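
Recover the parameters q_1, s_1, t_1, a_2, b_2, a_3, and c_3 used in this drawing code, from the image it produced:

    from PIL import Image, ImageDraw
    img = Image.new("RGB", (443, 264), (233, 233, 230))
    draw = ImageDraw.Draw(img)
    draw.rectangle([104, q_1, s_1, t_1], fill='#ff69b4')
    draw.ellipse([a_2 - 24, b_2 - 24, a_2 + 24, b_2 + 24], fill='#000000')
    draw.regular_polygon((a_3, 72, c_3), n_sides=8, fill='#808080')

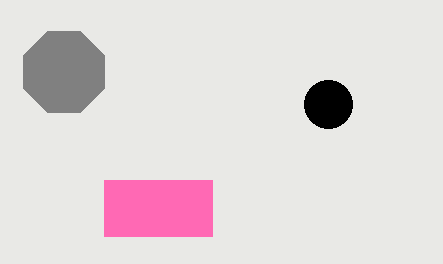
q_1 = 180; s_1 = 212; t_1 = 236; a_2 = 328; b_2 = 104; a_3 = 64; c_3 = 44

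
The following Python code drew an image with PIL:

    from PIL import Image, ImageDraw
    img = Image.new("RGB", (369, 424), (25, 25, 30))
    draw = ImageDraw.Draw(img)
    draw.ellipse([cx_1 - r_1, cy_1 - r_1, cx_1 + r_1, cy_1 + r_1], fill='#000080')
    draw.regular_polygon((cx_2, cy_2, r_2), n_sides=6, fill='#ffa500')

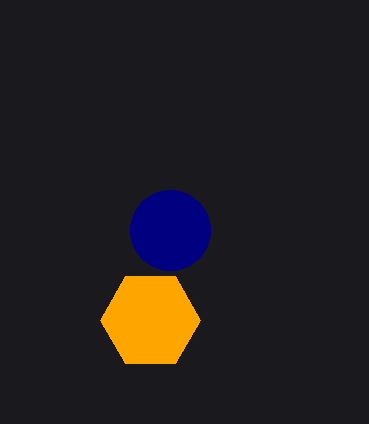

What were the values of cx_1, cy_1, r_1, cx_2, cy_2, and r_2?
cx_1 = 170
cy_1 = 230
r_1 = 40
cx_2 = 150
cy_2 = 320
r_2 = 50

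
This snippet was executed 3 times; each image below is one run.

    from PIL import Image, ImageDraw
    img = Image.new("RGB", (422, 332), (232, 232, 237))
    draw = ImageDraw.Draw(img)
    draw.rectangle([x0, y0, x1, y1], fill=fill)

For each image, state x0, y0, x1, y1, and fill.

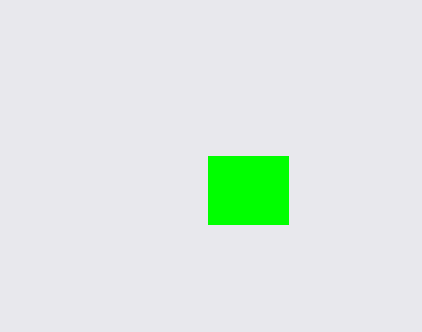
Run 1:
x0 = 208; y0 = 156; x1 = 288; y1 = 224; fill = 'lime'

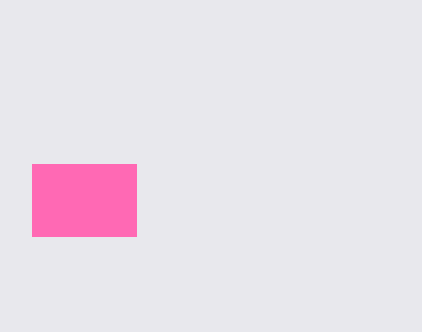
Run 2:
x0 = 32
y0 = 164
x1 = 136
y1 = 236
fill = 'hotpink'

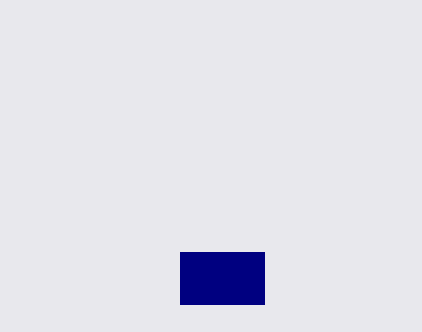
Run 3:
x0 = 180; y0 = 252; x1 = 264; y1 = 304; fill = 'navy'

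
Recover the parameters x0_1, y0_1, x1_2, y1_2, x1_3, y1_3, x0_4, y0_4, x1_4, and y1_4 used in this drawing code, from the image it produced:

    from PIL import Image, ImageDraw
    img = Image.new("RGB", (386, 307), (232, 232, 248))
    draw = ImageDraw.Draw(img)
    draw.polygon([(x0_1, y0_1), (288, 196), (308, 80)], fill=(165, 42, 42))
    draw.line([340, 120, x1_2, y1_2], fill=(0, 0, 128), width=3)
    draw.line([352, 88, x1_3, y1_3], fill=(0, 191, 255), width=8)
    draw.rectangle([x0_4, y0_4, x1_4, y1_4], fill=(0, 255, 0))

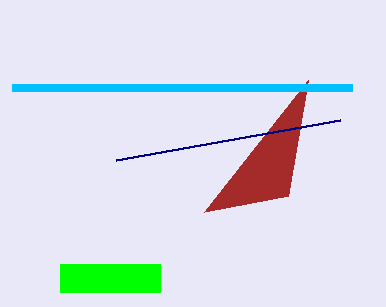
x0_1 = 204, y0_1 = 212, x1_2 = 116, y1_2 = 160, x1_3 = 12, y1_3 = 88, x0_4 = 60, y0_4 = 264, x1_4 = 160, y1_4 = 292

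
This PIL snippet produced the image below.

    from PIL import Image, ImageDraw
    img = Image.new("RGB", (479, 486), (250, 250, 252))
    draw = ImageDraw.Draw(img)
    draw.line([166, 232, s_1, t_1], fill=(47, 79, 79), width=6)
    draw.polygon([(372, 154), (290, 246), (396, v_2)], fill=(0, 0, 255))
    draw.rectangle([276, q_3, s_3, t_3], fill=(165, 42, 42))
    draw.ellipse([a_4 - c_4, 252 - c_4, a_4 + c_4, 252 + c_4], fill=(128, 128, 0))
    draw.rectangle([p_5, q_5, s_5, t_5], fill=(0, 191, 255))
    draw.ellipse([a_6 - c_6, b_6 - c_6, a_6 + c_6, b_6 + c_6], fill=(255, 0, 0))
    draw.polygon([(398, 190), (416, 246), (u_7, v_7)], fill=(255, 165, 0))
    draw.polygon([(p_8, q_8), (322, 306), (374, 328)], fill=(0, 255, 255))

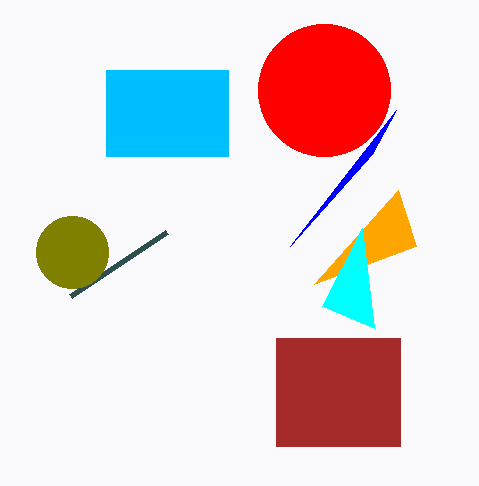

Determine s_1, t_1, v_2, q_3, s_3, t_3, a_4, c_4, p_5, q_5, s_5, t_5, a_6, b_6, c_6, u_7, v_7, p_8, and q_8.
s_1 = 70
t_1 = 296
v_2 = 110
q_3 = 338
s_3 = 400
t_3 = 446
a_4 = 72
c_4 = 36
p_5 = 106
q_5 = 70
s_5 = 228
t_5 = 156
a_6 = 324
b_6 = 90
c_6 = 66
u_7 = 314
v_7 = 284
p_8 = 362
q_8 = 228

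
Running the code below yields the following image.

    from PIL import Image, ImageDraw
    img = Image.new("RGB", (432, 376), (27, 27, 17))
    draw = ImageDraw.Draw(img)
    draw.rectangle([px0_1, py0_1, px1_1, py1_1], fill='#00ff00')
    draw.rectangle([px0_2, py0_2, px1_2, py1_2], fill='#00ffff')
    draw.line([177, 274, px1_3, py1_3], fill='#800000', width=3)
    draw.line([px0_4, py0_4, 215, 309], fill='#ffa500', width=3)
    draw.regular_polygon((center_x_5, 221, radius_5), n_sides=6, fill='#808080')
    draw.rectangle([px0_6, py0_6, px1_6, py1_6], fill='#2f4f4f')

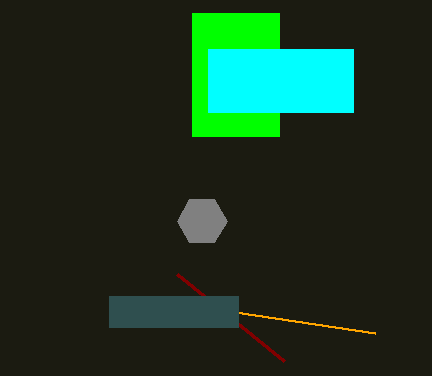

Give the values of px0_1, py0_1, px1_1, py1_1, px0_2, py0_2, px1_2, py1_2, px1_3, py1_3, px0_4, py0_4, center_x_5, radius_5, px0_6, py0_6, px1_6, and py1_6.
px0_1 = 192
py0_1 = 13
px1_1 = 279
py1_1 = 136
px0_2 = 208
py0_2 = 49
px1_2 = 353
py1_2 = 112
px1_3 = 284
py1_3 = 361
px0_4 = 375
py0_4 = 333
center_x_5 = 202
radius_5 = 25
px0_6 = 109
py0_6 = 296
px1_6 = 238
py1_6 = 327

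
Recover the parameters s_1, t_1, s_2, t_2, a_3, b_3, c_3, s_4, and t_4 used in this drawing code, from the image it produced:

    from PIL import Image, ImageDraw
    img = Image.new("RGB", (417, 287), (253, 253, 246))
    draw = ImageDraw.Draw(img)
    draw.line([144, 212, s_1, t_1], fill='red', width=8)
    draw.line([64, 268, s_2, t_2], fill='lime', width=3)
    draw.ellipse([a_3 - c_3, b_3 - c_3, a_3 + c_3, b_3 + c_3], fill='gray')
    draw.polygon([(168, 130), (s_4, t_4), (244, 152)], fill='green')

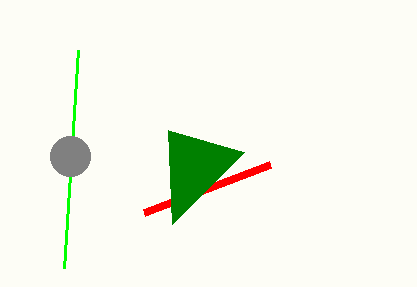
s_1 = 270; t_1 = 164; s_2 = 78; t_2 = 50; a_3 = 70; b_3 = 156; c_3 = 20; s_4 = 172; t_4 = 224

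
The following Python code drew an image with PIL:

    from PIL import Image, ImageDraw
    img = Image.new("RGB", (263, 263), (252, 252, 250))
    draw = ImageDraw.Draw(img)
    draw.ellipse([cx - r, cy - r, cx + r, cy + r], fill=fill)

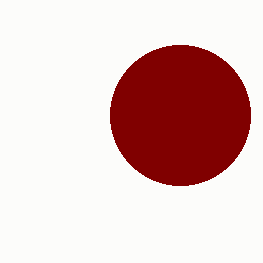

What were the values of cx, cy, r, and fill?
cx = 180; cy = 115; r = 70; fill = 'maroon'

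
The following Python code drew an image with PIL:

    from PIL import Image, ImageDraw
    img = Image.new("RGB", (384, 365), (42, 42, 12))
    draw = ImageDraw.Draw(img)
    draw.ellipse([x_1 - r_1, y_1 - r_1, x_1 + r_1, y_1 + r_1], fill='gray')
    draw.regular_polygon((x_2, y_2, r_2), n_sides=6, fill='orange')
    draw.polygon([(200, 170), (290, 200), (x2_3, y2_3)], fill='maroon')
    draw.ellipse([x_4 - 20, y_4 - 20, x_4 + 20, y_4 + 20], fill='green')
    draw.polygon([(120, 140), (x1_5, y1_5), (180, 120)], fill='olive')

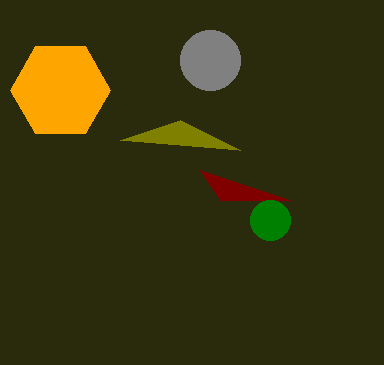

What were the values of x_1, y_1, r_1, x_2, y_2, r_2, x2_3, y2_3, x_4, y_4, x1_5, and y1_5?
x_1 = 210, y_1 = 60, r_1 = 30, x_2 = 60, y_2 = 90, r_2 = 50, x2_3 = 220, y2_3 = 200, x_4 = 270, y_4 = 220, x1_5 = 240, y1_5 = 150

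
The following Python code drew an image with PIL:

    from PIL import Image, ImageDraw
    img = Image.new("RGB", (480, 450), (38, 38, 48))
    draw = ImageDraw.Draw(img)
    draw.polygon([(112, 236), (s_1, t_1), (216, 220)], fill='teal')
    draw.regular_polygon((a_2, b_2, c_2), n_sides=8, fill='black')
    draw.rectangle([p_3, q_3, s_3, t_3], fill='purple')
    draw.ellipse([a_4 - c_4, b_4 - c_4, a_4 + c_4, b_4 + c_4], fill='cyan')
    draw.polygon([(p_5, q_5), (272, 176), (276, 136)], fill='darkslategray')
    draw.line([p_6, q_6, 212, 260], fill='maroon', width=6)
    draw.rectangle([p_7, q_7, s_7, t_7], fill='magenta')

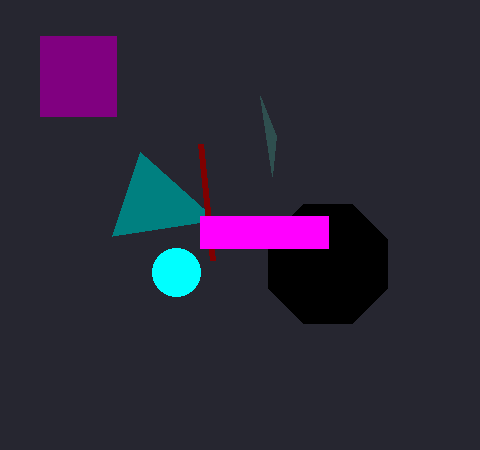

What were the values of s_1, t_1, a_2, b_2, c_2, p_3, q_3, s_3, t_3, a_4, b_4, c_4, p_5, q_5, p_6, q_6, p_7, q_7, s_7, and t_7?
s_1 = 140; t_1 = 152; a_2 = 328; b_2 = 264; c_2 = 64; p_3 = 40; q_3 = 36; s_3 = 116; t_3 = 116; a_4 = 176; b_4 = 272; c_4 = 24; p_5 = 260; q_5 = 96; p_6 = 200; q_6 = 144; p_7 = 200; q_7 = 216; s_7 = 328; t_7 = 248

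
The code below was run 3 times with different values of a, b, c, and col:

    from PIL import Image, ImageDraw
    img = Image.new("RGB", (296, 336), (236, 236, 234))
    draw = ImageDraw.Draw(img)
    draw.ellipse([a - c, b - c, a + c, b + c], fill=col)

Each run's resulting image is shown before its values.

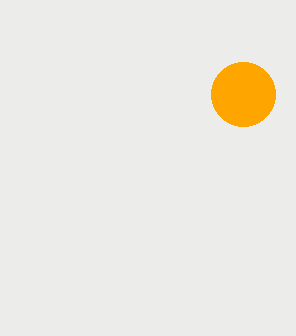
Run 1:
a = 243; b = 94; c = 32; col = 'orange'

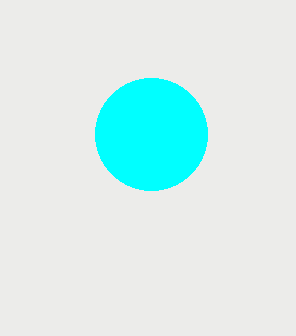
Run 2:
a = 151, b = 134, c = 56, col = 'cyan'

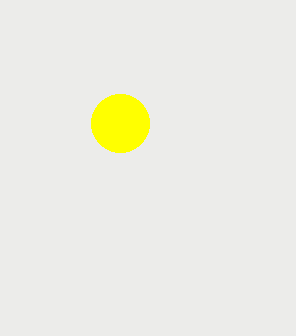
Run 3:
a = 120; b = 123; c = 29; col = 'yellow'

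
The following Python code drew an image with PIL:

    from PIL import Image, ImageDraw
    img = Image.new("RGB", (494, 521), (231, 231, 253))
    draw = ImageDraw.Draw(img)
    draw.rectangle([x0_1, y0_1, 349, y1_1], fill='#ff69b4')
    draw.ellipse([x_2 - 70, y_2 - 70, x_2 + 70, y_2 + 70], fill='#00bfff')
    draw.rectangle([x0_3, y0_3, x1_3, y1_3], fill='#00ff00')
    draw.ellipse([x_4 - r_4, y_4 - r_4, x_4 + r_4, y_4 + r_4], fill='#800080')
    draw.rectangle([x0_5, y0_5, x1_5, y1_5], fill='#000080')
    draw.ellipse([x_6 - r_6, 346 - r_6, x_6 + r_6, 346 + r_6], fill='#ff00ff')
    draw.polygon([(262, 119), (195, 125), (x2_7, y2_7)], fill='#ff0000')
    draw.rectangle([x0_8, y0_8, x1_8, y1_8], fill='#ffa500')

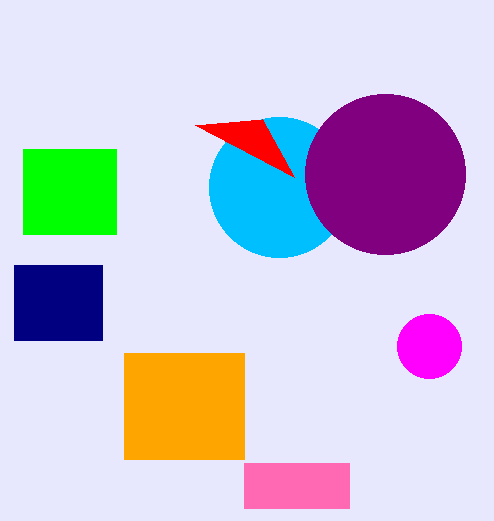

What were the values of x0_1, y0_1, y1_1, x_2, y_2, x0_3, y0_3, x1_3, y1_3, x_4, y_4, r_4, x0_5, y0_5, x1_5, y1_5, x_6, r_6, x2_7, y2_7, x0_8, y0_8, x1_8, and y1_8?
x0_1 = 244, y0_1 = 463, y1_1 = 508, x_2 = 279, y_2 = 187, x0_3 = 23, y0_3 = 149, x1_3 = 116, y1_3 = 234, x_4 = 385, y_4 = 174, r_4 = 80, x0_5 = 14, y0_5 = 265, x1_5 = 102, y1_5 = 340, x_6 = 429, r_6 = 32, x2_7 = 294, y2_7 = 177, x0_8 = 124, y0_8 = 353, x1_8 = 244, y1_8 = 459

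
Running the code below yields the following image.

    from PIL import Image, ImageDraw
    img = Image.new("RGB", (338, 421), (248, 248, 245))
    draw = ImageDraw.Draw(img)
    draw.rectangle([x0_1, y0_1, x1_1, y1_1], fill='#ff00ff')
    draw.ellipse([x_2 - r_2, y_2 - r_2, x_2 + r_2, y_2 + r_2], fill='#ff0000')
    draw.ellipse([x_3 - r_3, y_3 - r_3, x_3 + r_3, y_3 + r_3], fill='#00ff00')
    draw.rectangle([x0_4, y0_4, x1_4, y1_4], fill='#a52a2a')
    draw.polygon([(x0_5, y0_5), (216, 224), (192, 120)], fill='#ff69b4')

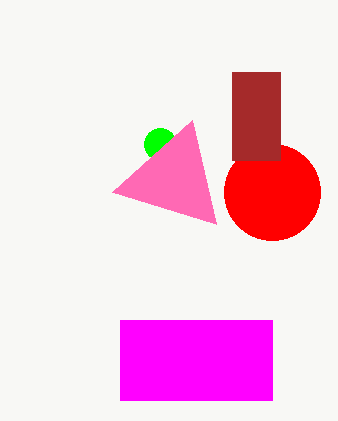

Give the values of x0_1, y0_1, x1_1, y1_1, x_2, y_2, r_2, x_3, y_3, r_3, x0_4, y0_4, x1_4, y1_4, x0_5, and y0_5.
x0_1 = 120; y0_1 = 320; x1_1 = 272; y1_1 = 400; x_2 = 272; y_2 = 192; r_2 = 48; x_3 = 160; y_3 = 144; r_3 = 16; x0_4 = 232; y0_4 = 72; x1_4 = 280; y1_4 = 160; x0_5 = 112; y0_5 = 192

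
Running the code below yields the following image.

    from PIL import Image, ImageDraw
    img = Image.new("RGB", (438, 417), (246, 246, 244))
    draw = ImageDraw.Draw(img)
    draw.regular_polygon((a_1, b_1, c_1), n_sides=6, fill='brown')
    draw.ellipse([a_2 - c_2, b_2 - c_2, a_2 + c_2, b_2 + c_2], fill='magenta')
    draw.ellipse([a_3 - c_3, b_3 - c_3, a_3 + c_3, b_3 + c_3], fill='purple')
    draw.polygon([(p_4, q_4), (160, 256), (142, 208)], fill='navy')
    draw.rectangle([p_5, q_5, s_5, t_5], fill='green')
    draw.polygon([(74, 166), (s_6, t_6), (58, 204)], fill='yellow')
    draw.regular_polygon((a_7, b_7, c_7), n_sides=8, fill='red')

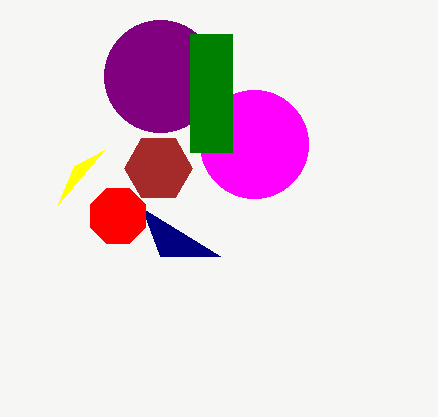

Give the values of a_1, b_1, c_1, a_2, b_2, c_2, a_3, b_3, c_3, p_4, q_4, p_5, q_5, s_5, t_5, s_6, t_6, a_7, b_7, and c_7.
a_1 = 158, b_1 = 168, c_1 = 34, a_2 = 254, b_2 = 144, c_2 = 54, a_3 = 160, b_3 = 76, c_3 = 56, p_4 = 220, q_4 = 256, p_5 = 190, q_5 = 34, s_5 = 232, t_5 = 152, s_6 = 104, t_6 = 150, a_7 = 118, b_7 = 216, c_7 = 30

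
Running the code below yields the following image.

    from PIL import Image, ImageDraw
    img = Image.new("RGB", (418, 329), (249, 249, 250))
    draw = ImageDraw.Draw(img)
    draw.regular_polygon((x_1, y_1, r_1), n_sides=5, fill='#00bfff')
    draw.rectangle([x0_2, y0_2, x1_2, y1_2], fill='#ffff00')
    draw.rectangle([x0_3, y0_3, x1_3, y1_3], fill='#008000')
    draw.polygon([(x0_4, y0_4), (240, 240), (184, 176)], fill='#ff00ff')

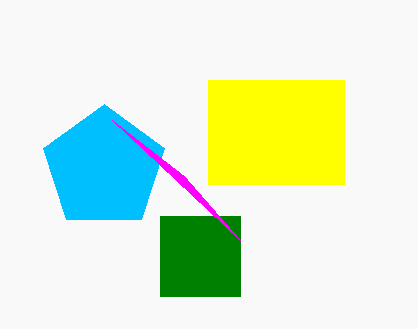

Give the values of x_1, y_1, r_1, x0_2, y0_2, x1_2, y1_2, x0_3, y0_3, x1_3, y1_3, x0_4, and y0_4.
x_1 = 104
y_1 = 168
r_1 = 64
x0_2 = 208
y0_2 = 80
x1_2 = 344
y1_2 = 184
x0_3 = 160
y0_3 = 216
x1_3 = 240
y1_3 = 296
x0_4 = 112
y0_4 = 120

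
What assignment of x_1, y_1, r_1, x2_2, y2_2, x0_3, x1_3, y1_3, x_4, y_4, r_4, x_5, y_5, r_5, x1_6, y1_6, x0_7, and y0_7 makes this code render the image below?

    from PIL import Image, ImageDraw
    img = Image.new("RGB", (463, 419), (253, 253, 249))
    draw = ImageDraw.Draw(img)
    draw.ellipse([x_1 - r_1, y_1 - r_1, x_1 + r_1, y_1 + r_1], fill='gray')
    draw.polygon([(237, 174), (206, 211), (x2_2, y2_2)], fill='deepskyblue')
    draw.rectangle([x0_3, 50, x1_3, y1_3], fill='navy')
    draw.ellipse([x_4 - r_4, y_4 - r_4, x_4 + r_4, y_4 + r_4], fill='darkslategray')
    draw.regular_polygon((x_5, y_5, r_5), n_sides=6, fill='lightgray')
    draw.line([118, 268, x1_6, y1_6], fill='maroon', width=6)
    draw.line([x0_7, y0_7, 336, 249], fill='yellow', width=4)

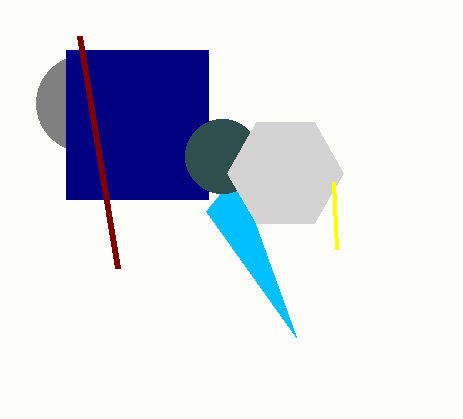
x_1 = 84; y_1 = 103; r_1 = 48; x2_2 = 296; y2_2 = 337; x0_3 = 66; x1_3 = 208; y1_3 = 199; x_4 = 222; y_4 = 156; r_4 = 37; x_5 = 285; y_5 = 173; r_5 = 58; x1_6 = 80; y1_6 = 36; x0_7 = 333; y0_7 = 182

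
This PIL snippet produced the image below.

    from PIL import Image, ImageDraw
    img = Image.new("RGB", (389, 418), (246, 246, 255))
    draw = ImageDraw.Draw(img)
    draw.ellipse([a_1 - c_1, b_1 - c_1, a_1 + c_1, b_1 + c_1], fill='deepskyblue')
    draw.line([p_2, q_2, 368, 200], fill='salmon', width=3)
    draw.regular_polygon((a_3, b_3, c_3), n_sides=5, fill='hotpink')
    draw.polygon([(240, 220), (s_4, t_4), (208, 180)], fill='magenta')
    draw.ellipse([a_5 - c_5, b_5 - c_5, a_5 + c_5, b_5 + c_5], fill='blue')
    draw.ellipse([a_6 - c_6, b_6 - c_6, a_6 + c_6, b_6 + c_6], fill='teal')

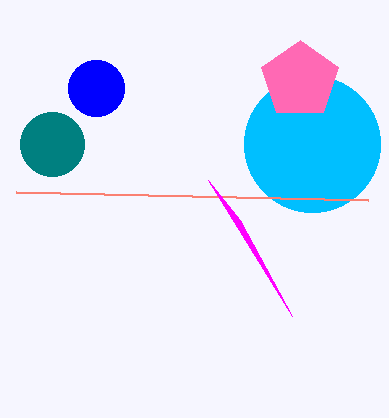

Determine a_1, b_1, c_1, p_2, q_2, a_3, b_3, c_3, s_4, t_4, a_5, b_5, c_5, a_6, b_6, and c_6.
a_1 = 312, b_1 = 144, c_1 = 68, p_2 = 16, q_2 = 192, a_3 = 300, b_3 = 80, c_3 = 40, s_4 = 292, t_4 = 316, a_5 = 96, b_5 = 88, c_5 = 28, a_6 = 52, b_6 = 144, c_6 = 32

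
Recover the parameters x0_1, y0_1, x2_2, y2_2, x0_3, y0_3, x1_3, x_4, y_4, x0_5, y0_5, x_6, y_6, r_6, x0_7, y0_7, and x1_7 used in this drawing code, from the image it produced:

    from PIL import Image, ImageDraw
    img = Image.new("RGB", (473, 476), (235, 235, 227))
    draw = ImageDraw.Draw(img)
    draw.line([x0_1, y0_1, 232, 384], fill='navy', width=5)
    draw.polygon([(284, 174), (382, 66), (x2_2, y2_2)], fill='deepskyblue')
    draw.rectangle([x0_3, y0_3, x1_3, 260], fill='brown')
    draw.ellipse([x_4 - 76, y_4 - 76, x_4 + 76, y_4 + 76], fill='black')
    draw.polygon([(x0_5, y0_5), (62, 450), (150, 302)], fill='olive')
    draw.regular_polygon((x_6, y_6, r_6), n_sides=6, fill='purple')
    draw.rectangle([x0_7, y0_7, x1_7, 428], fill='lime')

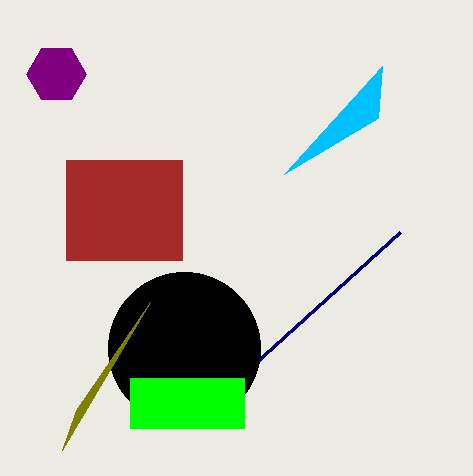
x0_1 = 400
y0_1 = 232
x2_2 = 378
y2_2 = 118
x0_3 = 66
y0_3 = 160
x1_3 = 182
x_4 = 184
y_4 = 348
x0_5 = 76
y0_5 = 410
x_6 = 56
y_6 = 74
r_6 = 30
x0_7 = 130
y0_7 = 378
x1_7 = 244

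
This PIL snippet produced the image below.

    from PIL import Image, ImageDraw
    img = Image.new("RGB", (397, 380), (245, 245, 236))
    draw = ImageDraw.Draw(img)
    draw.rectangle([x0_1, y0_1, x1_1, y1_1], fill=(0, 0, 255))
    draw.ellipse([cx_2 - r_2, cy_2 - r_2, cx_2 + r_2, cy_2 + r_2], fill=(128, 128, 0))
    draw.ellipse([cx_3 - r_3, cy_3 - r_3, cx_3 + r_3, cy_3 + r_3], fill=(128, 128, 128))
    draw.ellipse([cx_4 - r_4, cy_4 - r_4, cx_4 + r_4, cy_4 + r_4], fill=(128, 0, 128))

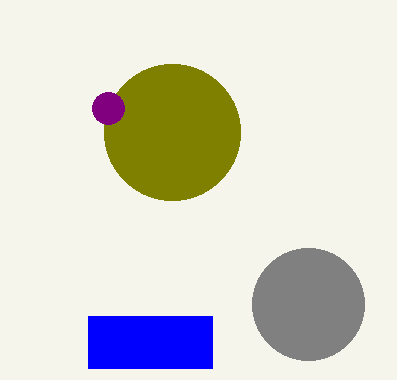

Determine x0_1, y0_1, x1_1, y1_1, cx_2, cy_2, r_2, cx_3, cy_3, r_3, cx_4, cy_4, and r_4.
x0_1 = 88; y0_1 = 316; x1_1 = 212; y1_1 = 368; cx_2 = 172; cy_2 = 132; r_2 = 68; cx_3 = 308; cy_3 = 304; r_3 = 56; cx_4 = 108; cy_4 = 108; r_4 = 16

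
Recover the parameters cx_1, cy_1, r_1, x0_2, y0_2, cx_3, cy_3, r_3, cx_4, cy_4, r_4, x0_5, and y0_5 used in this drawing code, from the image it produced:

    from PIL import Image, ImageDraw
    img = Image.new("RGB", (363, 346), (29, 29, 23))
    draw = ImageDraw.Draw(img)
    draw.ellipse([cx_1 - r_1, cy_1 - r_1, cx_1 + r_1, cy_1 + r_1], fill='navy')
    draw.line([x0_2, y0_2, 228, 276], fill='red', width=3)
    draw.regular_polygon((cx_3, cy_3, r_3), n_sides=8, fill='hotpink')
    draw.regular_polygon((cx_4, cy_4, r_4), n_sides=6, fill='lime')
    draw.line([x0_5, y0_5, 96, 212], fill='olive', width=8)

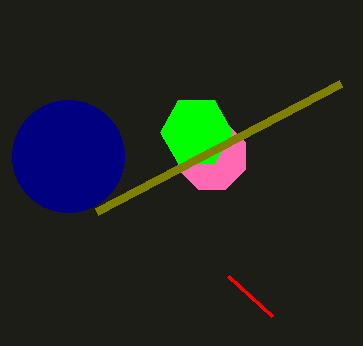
cx_1 = 68
cy_1 = 156
r_1 = 56
x0_2 = 272
y0_2 = 316
cx_3 = 212
cy_3 = 156
r_3 = 36
cx_4 = 196
cy_4 = 132
r_4 = 36
x0_5 = 340
y0_5 = 84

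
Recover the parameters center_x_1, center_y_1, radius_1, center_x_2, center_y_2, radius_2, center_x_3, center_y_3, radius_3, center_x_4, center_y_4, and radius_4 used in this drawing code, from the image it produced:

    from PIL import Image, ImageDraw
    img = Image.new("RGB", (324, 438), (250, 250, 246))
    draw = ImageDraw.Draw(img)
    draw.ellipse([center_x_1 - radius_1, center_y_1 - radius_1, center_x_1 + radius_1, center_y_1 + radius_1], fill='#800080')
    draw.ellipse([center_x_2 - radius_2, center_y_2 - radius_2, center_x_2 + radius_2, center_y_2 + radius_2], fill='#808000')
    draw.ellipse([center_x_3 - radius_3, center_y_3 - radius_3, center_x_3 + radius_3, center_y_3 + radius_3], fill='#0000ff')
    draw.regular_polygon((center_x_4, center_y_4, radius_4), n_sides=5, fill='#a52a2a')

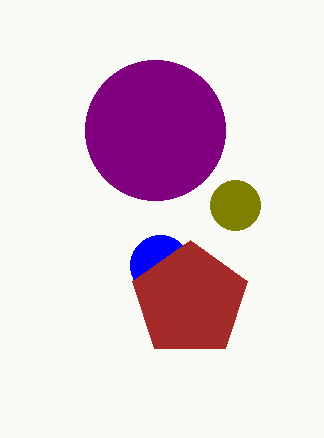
center_x_1 = 155, center_y_1 = 130, radius_1 = 70, center_x_2 = 235, center_y_2 = 205, radius_2 = 25, center_x_3 = 160, center_y_3 = 265, radius_3 = 30, center_x_4 = 190, center_y_4 = 300, radius_4 = 60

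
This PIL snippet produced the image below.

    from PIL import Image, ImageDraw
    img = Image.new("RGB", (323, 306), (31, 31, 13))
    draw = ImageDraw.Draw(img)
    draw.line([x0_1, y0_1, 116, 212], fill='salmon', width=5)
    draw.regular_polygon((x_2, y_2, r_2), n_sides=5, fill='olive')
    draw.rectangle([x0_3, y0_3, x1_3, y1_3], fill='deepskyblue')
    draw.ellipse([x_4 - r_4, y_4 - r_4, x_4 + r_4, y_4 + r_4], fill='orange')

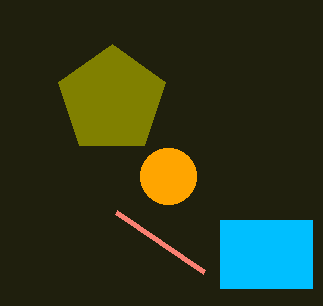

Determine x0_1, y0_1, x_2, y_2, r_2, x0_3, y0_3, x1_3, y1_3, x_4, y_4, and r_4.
x0_1 = 204; y0_1 = 272; x_2 = 112; y_2 = 100; r_2 = 56; x0_3 = 220; y0_3 = 220; x1_3 = 312; y1_3 = 288; x_4 = 168; y_4 = 176; r_4 = 28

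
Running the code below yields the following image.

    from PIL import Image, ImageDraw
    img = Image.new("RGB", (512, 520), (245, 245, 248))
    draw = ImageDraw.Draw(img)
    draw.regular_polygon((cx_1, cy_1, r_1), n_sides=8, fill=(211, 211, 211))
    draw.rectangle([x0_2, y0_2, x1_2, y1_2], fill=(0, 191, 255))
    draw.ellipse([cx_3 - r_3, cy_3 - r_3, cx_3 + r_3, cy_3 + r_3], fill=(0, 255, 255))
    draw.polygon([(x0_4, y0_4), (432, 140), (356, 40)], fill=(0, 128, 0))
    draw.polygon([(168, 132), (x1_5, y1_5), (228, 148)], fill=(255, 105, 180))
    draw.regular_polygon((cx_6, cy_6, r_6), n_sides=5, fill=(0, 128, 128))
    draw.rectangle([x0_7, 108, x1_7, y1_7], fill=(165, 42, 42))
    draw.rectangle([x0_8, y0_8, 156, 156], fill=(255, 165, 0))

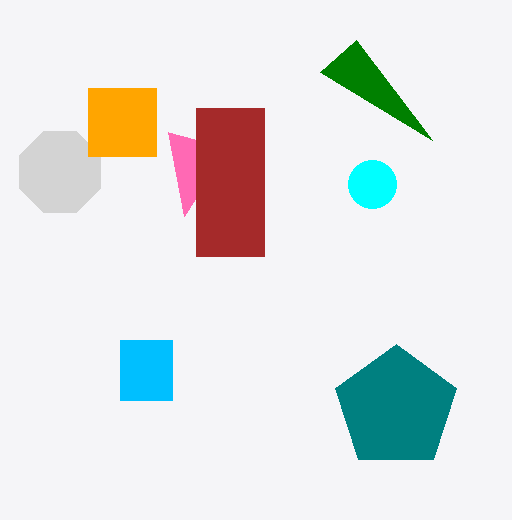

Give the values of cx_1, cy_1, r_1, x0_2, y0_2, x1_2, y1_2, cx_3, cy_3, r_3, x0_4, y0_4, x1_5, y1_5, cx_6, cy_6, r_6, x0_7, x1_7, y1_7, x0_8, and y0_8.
cx_1 = 60; cy_1 = 172; r_1 = 44; x0_2 = 120; y0_2 = 340; x1_2 = 172; y1_2 = 400; cx_3 = 372; cy_3 = 184; r_3 = 24; x0_4 = 320; y0_4 = 72; x1_5 = 184; y1_5 = 216; cx_6 = 396; cy_6 = 408; r_6 = 64; x0_7 = 196; x1_7 = 264; y1_7 = 256; x0_8 = 88; y0_8 = 88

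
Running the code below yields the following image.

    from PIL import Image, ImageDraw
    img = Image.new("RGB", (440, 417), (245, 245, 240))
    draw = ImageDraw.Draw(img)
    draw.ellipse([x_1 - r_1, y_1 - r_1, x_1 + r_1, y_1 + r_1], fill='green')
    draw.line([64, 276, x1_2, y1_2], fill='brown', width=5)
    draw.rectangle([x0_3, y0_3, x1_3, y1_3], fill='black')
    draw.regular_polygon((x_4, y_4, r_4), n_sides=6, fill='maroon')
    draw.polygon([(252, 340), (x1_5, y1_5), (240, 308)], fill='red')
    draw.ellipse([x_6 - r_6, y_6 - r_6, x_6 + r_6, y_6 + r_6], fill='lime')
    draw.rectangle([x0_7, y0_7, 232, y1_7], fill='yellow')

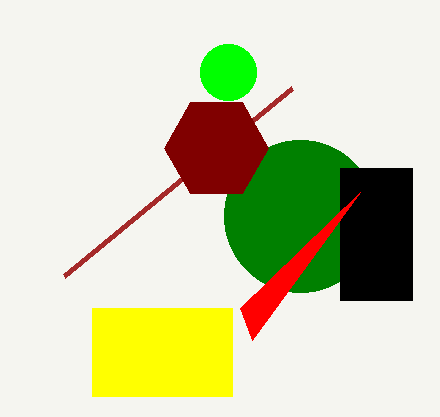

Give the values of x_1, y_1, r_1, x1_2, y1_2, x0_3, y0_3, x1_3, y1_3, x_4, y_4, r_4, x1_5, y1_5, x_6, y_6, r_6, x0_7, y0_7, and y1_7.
x_1 = 300
y_1 = 216
r_1 = 76
x1_2 = 292
y1_2 = 88
x0_3 = 340
y0_3 = 168
x1_3 = 412
y1_3 = 300
x_4 = 216
y_4 = 148
r_4 = 52
x1_5 = 360
y1_5 = 192
x_6 = 228
y_6 = 72
r_6 = 28
x0_7 = 92
y0_7 = 308
y1_7 = 396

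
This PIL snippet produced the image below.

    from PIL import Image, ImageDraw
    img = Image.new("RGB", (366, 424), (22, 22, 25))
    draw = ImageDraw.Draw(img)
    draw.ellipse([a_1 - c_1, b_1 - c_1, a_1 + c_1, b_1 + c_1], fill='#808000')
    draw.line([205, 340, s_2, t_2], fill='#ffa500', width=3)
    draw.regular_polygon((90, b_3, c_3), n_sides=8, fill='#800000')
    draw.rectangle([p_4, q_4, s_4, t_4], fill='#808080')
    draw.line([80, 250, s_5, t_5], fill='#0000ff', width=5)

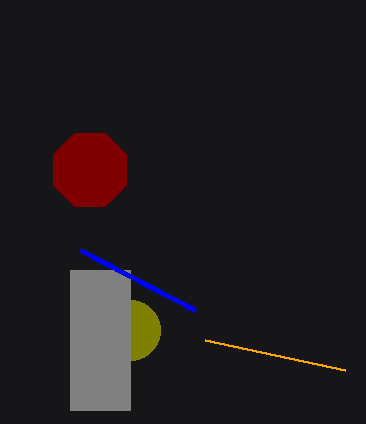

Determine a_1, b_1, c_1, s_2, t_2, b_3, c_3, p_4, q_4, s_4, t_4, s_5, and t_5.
a_1 = 130; b_1 = 330; c_1 = 30; s_2 = 345; t_2 = 370; b_3 = 170; c_3 = 40; p_4 = 70; q_4 = 270; s_4 = 130; t_4 = 410; s_5 = 195; t_5 = 310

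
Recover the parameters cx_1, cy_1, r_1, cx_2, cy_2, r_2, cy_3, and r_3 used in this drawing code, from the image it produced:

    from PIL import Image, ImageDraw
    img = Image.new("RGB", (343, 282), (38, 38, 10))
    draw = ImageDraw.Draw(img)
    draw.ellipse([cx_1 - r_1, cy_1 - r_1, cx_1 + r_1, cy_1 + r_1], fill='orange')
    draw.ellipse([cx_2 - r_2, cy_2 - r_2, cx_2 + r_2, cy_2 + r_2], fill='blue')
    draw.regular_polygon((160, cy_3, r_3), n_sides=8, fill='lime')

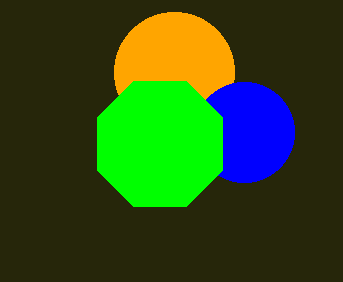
cx_1 = 174, cy_1 = 72, r_1 = 60, cx_2 = 244, cy_2 = 132, r_2 = 50, cy_3 = 144, r_3 = 68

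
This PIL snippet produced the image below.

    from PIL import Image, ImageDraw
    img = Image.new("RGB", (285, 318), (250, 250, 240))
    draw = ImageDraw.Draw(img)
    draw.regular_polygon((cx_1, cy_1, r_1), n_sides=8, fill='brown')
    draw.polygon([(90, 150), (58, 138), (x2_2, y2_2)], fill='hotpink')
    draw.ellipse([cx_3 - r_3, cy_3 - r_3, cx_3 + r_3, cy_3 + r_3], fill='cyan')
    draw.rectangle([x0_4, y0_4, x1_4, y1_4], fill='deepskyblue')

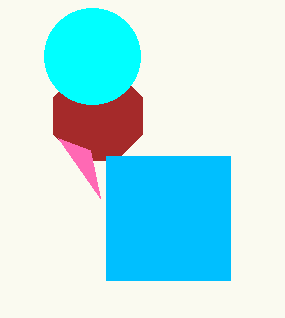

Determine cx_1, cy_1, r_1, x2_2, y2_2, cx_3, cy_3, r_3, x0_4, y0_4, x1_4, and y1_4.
cx_1 = 98, cy_1 = 116, r_1 = 48, x2_2 = 100, y2_2 = 198, cx_3 = 92, cy_3 = 56, r_3 = 48, x0_4 = 106, y0_4 = 156, x1_4 = 230, y1_4 = 280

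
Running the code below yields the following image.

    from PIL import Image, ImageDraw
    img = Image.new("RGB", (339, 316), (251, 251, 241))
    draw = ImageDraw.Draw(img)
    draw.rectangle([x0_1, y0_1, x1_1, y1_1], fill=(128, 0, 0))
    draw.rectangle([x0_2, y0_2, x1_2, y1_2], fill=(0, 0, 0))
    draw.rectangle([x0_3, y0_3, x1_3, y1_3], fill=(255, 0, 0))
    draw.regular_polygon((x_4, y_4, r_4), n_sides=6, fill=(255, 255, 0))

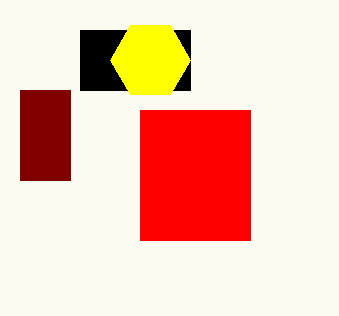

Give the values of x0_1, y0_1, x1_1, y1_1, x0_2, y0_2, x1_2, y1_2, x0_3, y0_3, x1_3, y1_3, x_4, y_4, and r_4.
x0_1 = 20; y0_1 = 90; x1_1 = 70; y1_1 = 180; x0_2 = 80; y0_2 = 30; x1_2 = 190; y1_2 = 90; x0_3 = 140; y0_3 = 110; x1_3 = 250; y1_3 = 240; x_4 = 150; y_4 = 60; r_4 = 40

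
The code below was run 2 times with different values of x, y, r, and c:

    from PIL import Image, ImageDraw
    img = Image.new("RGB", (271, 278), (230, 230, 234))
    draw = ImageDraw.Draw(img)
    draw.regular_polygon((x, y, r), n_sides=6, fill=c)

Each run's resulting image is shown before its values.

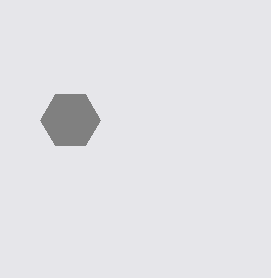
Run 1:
x = 70, y = 120, r = 30, c = 'gray'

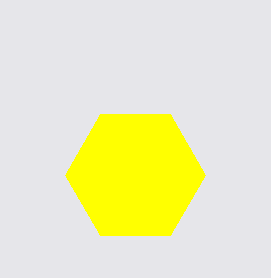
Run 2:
x = 135; y = 175; r = 70; c = 'yellow'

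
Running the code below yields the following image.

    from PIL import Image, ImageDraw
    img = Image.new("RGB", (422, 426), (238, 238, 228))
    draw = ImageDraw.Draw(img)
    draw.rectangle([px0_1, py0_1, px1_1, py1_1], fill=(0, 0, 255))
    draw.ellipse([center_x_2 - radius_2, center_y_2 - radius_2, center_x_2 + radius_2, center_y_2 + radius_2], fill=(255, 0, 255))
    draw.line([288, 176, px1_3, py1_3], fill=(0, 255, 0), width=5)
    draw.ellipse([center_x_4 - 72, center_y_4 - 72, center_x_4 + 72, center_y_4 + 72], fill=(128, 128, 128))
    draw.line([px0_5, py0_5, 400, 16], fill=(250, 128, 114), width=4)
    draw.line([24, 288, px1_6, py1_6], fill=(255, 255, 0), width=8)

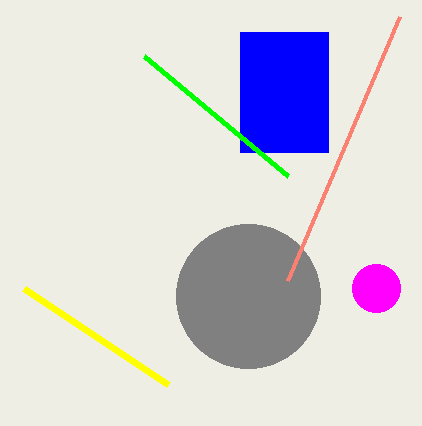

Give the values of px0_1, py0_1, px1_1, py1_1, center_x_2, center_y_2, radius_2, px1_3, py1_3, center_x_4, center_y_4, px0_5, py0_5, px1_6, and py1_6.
px0_1 = 240, py0_1 = 32, px1_1 = 328, py1_1 = 152, center_x_2 = 376, center_y_2 = 288, radius_2 = 24, px1_3 = 144, py1_3 = 56, center_x_4 = 248, center_y_4 = 296, px0_5 = 288, py0_5 = 280, px1_6 = 168, py1_6 = 384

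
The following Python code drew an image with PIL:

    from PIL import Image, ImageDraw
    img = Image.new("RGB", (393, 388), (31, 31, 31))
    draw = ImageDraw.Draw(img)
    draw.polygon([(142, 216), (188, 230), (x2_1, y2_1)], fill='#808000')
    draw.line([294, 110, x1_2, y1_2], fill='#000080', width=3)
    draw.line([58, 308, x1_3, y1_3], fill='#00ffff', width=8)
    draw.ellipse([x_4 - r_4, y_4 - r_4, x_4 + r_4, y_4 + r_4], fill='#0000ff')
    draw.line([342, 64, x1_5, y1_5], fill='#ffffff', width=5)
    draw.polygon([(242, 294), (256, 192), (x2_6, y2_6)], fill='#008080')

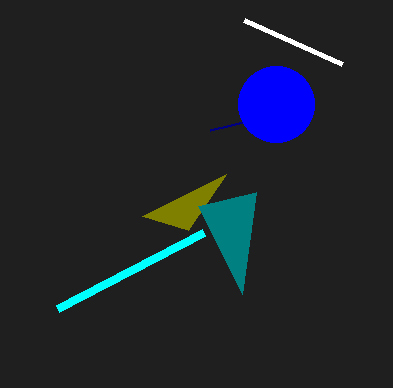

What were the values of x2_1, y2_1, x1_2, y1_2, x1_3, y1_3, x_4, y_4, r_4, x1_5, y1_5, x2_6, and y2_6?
x2_1 = 226, y2_1 = 174, x1_2 = 210, y1_2 = 130, x1_3 = 204, y1_3 = 232, x_4 = 276, y_4 = 104, r_4 = 38, x1_5 = 244, y1_5 = 20, x2_6 = 198, y2_6 = 206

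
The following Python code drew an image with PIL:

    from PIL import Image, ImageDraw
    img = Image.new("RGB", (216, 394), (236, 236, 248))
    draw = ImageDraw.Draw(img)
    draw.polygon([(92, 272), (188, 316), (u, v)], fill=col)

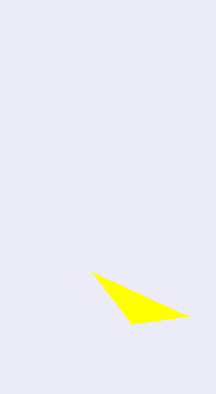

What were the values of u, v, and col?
u = 132
v = 324
col = 'yellow'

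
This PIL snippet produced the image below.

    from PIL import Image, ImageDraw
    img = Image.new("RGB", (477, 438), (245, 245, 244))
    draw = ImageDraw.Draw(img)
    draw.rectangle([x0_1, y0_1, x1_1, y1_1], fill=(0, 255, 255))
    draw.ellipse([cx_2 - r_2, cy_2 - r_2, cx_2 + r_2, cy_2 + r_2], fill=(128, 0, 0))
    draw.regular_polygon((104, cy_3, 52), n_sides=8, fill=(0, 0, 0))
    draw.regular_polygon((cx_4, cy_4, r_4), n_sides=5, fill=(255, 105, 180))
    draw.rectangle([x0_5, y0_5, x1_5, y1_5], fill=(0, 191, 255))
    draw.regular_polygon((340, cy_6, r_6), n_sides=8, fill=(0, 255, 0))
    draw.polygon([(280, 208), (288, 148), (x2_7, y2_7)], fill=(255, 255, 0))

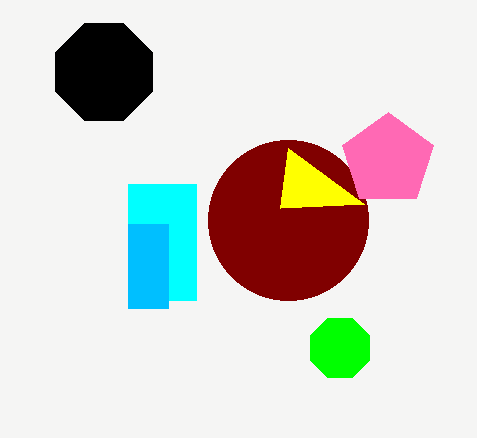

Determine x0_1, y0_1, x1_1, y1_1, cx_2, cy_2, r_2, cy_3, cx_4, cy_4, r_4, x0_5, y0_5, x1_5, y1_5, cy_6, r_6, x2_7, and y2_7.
x0_1 = 128; y0_1 = 184; x1_1 = 196; y1_1 = 300; cx_2 = 288; cy_2 = 220; r_2 = 80; cy_3 = 72; cx_4 = 388; cy_4 = 160; r_4 = 48; x0_5 = 128; y0_5 = 224; x1_5 = 168; y1_5 = 308; cy_6 = 348; r_6 = 32; x2_7 = 364; y2_7 = 204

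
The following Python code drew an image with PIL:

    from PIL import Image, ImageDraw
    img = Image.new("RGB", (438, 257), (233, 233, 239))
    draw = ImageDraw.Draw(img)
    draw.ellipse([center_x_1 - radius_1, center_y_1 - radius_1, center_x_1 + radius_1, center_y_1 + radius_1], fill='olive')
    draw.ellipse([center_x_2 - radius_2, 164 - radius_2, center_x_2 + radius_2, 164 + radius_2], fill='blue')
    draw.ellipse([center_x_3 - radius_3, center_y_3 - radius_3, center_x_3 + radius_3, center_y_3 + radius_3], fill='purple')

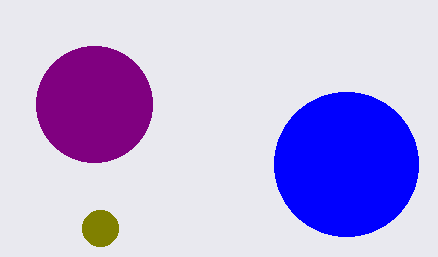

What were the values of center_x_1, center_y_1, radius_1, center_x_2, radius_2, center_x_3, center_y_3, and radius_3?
center_x_1 = 100; center_y_1 = 228; radius_1 = 18; center_x_2 = 346; radius_2 = 72; center_x_3 = 94; center_y_3 = 104; radius_3 = 58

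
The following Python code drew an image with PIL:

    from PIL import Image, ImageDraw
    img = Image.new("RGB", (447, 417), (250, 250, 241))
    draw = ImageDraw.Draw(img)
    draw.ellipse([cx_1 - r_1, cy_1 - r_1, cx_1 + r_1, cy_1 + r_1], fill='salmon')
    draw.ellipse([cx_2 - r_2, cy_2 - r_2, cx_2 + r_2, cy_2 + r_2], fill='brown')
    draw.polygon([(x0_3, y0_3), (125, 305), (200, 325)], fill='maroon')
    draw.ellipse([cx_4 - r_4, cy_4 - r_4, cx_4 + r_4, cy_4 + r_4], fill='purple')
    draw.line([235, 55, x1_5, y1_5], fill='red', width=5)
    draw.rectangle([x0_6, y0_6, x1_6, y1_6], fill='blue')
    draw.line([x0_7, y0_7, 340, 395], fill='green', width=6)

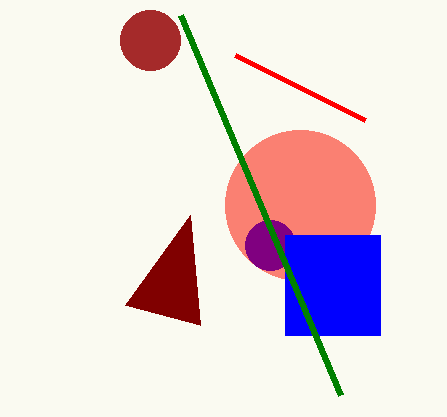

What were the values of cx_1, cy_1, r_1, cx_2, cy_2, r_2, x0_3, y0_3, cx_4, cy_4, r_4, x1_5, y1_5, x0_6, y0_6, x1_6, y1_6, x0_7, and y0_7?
cx_1 = 300, cy_1 = 205, r_1 = 75, cx_2 = 150, cy_2 = 40, r_2 = 30, x0_3 = 190, y0_3 = 215, cx_4 = 270, cy_4 = 245, r_4 = 25, x1_5 = 365, y1_5 = 120, x0_6 = 285, y0_6 = 235, x1_6 = 380, y1_6 = 335, x0_7 = 180, y0_7 = 15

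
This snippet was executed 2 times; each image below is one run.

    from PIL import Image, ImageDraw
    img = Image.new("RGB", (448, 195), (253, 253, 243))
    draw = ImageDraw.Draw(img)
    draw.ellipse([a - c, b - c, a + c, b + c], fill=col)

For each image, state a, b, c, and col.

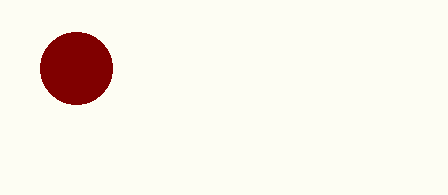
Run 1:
a = 76, b = 68, c = 36, col = 'maroon'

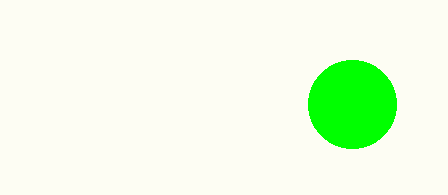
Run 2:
a = 352; b = 104; c = 44; col = 'lime'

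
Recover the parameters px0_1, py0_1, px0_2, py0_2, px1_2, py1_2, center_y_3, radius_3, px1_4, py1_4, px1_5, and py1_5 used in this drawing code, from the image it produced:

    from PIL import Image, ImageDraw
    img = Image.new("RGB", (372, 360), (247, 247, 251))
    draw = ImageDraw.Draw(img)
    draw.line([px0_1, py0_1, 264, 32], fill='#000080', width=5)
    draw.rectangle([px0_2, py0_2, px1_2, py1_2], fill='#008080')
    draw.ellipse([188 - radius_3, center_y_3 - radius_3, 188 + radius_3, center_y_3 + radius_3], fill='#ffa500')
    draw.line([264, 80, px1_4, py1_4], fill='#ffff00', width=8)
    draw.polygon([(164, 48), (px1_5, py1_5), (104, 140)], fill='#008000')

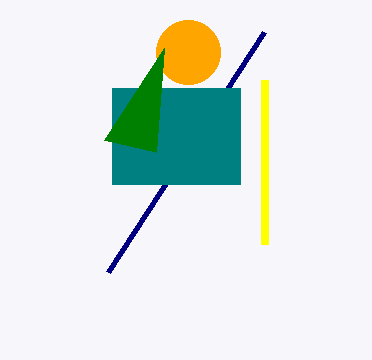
px0_1 = 108; py0_1 = 272; px0_2 = 112; py0_2 = 88; px1_2 = 240; py1_2 = 184; center_y_3 = 52; radius_3 = 32; px1_4 = 264; py1_4 = 244; px1_5 = 156; py1_5 = 152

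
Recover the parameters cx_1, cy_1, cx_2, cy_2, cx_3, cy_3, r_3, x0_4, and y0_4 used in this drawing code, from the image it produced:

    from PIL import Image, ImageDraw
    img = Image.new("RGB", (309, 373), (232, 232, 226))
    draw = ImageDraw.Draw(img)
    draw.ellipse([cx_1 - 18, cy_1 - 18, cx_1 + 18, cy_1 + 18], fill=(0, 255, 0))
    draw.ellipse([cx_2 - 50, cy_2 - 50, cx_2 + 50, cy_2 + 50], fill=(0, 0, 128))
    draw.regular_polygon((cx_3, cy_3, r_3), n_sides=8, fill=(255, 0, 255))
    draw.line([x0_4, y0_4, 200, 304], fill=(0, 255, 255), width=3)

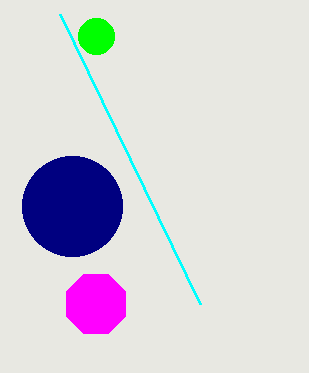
cx_1 = 96; cy_1 = 36; cx_2 = 72; cy_2 = 206; cx_3 = 96; cy_3 = 304; r_3 = 32; x0_4 = 60; y0_4 = 14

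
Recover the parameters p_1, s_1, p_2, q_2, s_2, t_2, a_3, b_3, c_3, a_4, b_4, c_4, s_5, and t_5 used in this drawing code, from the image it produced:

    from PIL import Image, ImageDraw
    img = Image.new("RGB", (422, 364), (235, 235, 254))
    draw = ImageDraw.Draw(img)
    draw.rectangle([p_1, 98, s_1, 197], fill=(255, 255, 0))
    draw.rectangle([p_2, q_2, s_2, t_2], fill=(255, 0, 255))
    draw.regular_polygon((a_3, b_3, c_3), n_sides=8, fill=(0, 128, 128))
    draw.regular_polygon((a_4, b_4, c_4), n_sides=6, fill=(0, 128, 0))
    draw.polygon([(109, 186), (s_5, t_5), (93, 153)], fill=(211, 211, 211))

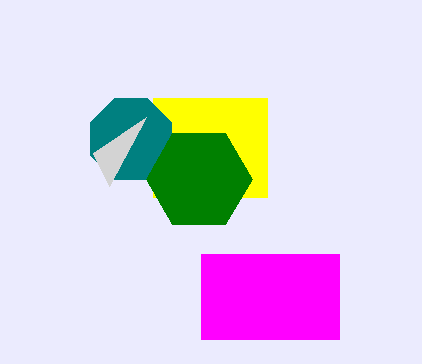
p_1 = 153, s_1 = 267, p_2 = 201, q_2 = 254, s_2 = 339, t_2 = 339, a_3 = 131, b_3 = 139, c_3 = 44, a_4 = 199, b_4 = 179, c_4 = 53, s_5 = 146, t_5 = 117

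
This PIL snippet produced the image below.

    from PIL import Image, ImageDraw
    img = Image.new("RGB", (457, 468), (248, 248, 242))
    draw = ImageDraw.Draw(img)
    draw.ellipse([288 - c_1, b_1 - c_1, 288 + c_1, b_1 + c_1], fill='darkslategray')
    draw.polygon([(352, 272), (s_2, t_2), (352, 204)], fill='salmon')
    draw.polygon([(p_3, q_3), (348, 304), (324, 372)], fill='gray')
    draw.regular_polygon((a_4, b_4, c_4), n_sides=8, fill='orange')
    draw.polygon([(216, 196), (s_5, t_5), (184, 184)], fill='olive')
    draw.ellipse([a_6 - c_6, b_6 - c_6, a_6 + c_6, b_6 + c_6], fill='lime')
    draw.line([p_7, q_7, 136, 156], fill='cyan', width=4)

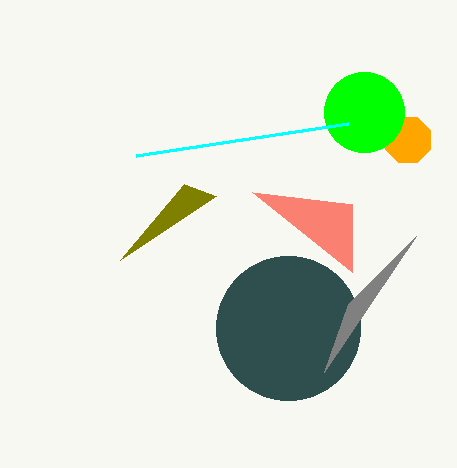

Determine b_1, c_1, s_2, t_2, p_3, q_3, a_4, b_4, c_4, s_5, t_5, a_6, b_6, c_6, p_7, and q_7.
b_1 = 328; c_1 = 72; s_2 = 252; t_2 = 192; p_3 = 416; q_3 = 236; a_4 = 408; b_4 = 140; c_4 = 24; s_5 = 120; t_5 = 260; a_6 = 364; b_6 = 112; c_6 = 40; p_7 = 348; q_7 = 124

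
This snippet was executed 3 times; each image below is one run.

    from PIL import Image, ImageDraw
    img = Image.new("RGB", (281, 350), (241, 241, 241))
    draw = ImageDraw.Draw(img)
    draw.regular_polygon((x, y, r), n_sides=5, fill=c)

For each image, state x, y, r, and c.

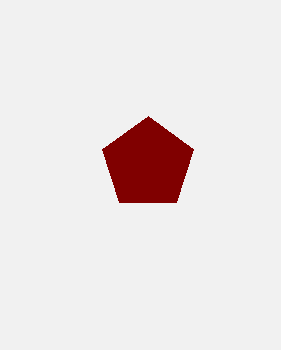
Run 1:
x = 148; y = 164; r = 48; c = 'maroon'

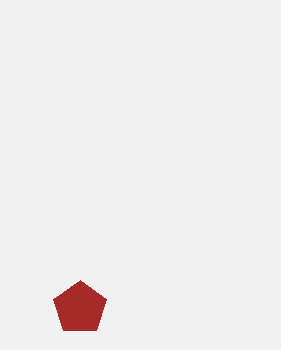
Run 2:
x = 80; y = 308; r = 28; c = 'brown'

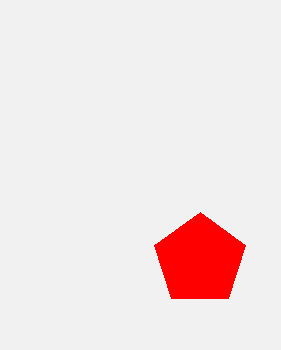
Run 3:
x = 200; y = 260; r = 48; c = 'red'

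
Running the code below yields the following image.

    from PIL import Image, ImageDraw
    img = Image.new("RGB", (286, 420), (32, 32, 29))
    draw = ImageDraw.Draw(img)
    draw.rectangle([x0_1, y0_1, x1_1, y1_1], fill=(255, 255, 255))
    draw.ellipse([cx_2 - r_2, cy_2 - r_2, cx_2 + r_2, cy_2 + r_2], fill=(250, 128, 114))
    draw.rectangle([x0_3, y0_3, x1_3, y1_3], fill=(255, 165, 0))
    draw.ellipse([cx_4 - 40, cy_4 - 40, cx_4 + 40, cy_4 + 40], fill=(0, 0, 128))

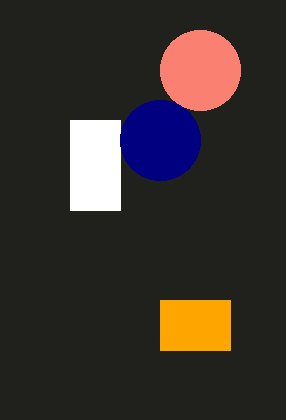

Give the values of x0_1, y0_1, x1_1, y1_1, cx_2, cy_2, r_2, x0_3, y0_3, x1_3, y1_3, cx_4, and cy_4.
x0_1 = 70, y0_1 = 120, x1_1 = 120, y1_1 = 210, cx_2 = 200, cy_2 = 70, r_2 = 40, x0_3 = 160, y0_3 = 300, x1_3 = 230, y1_3 = 350, cx_4 = 160, cy_4 = 140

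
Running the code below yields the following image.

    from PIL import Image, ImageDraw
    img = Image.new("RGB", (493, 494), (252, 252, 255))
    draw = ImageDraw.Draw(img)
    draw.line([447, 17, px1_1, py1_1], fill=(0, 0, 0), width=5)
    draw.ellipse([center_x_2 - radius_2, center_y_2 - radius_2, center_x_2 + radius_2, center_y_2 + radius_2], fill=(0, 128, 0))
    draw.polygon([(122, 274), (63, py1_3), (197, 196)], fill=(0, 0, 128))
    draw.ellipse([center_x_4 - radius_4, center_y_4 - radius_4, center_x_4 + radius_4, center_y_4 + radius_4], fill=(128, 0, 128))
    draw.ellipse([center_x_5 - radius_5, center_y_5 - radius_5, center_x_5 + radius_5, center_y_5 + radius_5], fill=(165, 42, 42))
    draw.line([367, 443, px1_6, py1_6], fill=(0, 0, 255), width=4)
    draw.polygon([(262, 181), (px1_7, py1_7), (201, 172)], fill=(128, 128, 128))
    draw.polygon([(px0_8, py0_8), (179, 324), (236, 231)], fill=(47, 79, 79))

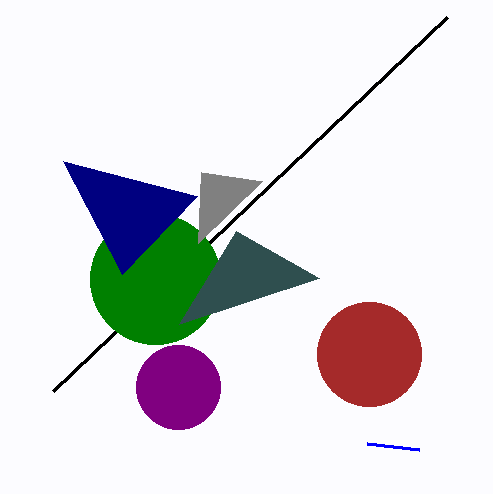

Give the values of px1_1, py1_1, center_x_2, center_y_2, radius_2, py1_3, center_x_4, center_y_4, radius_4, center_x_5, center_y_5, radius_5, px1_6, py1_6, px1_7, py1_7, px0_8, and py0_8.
px1_1 = 53
py1_1 = 391
center_x_2 = 155
center_y_2 = 279
radius_2 = 65
py1_3 = 161
center_x_4 = 178
center_y_4 = 387
radius_4 = 42
center_x_5 = 369
center_y_5 = 354
radius_5 = 52
px1_6 = 419
py1_6 = 449
px1_7 = 198
py1_7 = 243
px0_8 = 319
py0_8 = 278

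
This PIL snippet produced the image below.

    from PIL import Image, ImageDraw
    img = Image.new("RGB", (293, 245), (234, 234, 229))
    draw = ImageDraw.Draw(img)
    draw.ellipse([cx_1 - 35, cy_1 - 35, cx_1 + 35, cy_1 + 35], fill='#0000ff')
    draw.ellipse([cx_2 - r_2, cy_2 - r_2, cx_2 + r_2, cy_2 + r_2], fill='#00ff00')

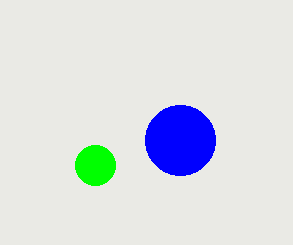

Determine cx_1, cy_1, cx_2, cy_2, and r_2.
cx_1 = 180
cy_1 = 140
cx_2 = 95
cy_2 = 165
r_2 = 20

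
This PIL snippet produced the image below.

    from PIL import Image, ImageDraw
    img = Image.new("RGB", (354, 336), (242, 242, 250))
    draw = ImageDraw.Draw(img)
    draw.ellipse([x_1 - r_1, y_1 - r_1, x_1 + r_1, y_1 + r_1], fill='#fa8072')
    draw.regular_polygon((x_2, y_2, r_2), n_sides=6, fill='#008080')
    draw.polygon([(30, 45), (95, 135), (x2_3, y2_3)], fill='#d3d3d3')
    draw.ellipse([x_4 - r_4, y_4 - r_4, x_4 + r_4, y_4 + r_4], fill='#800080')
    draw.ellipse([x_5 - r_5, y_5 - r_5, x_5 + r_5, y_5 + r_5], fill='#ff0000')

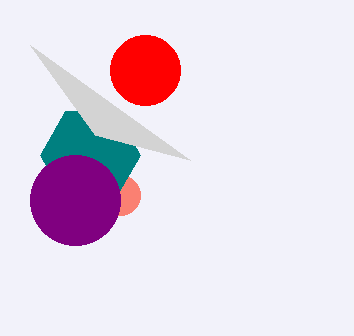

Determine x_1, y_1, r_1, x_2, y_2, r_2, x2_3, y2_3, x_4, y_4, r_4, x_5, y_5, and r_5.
x_1 = 120; y_1 = 195; r_1 = 20; x_2 = 90; y_2 = 155; r_2 = 50; x2_3 = 190; y2_3 = 160; x_4 = 75; y_4 = 200; r_4 = 45; x_5 = 145; y_5 = 70; r_5 = 35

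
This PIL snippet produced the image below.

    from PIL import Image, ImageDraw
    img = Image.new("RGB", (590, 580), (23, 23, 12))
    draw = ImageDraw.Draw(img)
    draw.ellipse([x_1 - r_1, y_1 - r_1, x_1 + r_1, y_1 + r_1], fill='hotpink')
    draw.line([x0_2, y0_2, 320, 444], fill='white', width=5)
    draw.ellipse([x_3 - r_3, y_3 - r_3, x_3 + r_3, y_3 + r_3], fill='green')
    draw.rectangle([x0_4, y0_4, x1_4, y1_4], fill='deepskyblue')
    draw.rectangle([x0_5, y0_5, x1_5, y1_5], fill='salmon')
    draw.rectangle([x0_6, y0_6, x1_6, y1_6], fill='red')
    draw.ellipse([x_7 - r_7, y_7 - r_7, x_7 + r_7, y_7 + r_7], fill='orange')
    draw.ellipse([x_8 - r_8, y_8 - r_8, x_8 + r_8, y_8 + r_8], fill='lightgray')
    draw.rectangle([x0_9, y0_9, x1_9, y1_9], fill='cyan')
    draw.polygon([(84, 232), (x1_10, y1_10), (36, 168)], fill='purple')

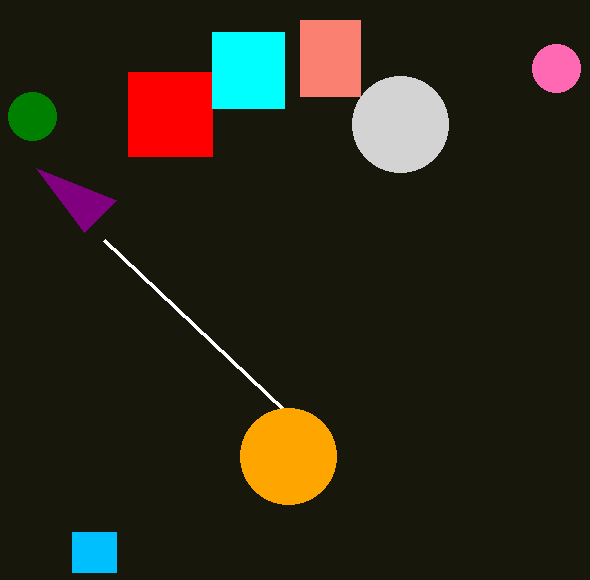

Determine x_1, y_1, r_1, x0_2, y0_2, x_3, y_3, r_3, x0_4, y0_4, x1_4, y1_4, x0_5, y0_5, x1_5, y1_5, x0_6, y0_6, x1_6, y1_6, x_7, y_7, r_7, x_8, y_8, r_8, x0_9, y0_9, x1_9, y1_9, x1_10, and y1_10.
x_1 = 556, y_1 = 68, r_1 = 24, x0_2 = 104, y0_2 = 240, x_3 = 32, y_3 = 116, r_3 = 24, x0_4 = 72, y0_4 = 532, x1_4 = 116, y1_4 = 572, x0_5 = 300, y0_5 = 20, x1_5 = 360, y1_5 = 96, x0_6 = 128, y0_6 = 72, x1_6 = 212, y1_6 = 156, x_7 = 288, y_7 = 456, r_7 = 48, x_8 = 400, y_8 = 124, r_8 = 48, x0_9 = 212, y0_9 = 32, x1_9 = 284, y1_9 = 108, x1_10 = 116, y1_10 = 200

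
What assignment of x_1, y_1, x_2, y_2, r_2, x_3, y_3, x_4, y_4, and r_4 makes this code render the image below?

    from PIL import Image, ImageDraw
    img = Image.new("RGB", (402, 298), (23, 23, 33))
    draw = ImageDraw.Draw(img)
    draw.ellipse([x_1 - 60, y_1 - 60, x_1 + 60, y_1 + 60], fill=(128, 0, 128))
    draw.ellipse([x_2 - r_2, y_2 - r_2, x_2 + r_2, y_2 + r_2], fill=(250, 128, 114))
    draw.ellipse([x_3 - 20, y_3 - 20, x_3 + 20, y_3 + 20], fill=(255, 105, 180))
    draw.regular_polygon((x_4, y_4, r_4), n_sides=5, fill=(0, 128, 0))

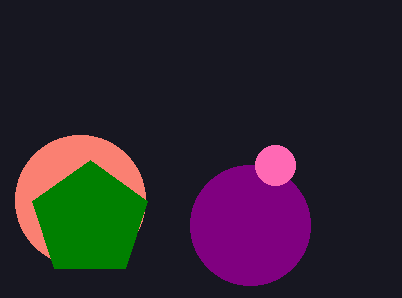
x_1 = 250; y_1 = 225; x_2 = 80; y_2 = 200; r_2 = 65; x_3 = 275; y_3 = 165; x_4 = 90; y_4 = 220; r_4 = 60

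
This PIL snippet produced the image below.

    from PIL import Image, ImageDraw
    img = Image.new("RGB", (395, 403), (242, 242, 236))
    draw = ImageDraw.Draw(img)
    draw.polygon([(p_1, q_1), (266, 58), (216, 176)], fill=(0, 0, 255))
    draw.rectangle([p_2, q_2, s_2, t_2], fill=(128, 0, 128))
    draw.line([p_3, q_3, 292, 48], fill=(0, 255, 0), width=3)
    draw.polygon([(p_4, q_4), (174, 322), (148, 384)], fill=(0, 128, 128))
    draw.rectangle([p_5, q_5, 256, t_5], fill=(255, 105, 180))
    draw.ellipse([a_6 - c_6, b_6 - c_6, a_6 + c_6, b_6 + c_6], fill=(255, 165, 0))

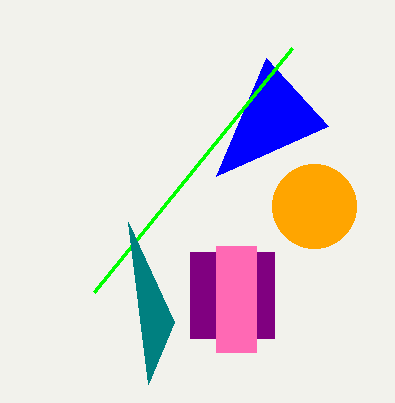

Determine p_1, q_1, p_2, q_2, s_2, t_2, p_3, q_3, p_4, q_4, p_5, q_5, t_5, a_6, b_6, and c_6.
p_1 = 328, q_1 = 126, p_2 = 190, q_2 = 252, s_2 = 274, t_2 = 338, p_3 = 94, q_3 = 292, p_4 = 128, q_4 = 222, p_5 = 216, q_5 = 246, t_5 = 352, a_6 = 314, b_6 = 206, c_6 = 42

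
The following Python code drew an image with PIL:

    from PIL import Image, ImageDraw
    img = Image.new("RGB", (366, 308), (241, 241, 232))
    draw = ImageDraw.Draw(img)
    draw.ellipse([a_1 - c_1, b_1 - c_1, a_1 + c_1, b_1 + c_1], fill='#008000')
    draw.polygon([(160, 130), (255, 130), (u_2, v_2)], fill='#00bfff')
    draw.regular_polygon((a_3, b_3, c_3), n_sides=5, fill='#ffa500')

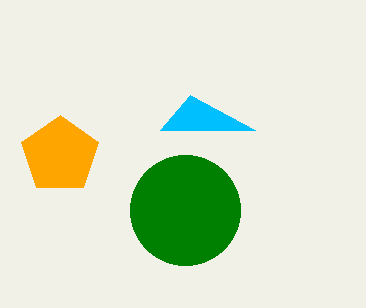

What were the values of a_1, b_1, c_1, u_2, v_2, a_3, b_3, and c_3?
a_1 = 185
b_1 = 210
c_1 = 55
u_2 = 190
v_2 = 95
a_3 = 60
b_3 = 155
c_3 = 40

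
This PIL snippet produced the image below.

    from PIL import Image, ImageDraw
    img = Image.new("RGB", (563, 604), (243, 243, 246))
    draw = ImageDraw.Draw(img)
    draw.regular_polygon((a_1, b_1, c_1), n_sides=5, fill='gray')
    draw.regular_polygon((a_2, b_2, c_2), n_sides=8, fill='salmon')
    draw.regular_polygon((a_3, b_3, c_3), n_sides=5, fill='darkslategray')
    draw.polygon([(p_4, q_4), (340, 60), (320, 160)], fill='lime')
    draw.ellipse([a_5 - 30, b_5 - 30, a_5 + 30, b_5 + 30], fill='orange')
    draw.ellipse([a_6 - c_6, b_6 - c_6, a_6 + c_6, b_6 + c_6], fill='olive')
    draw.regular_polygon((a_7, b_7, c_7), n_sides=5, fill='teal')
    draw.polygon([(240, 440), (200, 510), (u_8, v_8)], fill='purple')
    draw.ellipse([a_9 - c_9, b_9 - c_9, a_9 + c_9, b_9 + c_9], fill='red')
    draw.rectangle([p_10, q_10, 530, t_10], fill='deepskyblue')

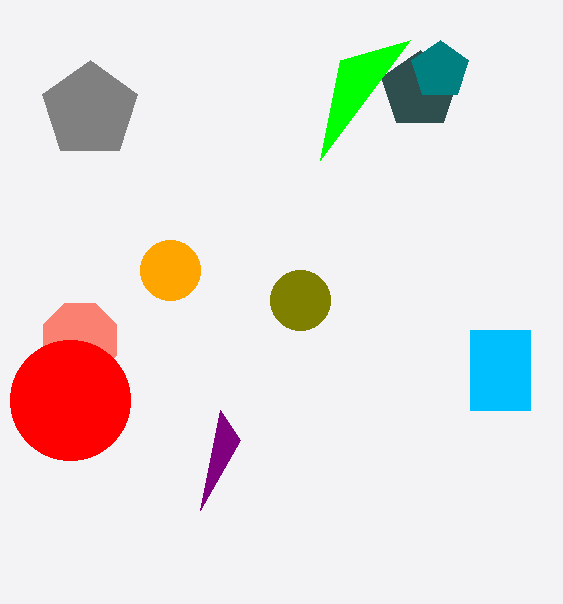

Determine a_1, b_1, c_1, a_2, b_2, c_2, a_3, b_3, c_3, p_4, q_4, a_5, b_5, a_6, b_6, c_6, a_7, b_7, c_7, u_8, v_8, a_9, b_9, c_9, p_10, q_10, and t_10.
a_1 = 90, b_1 = 110, c_1 = 50, a_2 = 80, b_2 = 340, c_2 = 40, a_3 = 420, b_3 = 90, c_3 = 40, p_4 = 410, q_4 = 40, a_5 = 170, b_5 = 270, a_6 = 300, b_6 = 300, c_6 = 30, a_7 = 440, b_7 = 70, c_7 = 30, u_8 = 220, v_8 = 410, a_9 = 70, b_9 = 400, c_9 = 60, p_10 = 470, q_10 = 330, t_10 = 410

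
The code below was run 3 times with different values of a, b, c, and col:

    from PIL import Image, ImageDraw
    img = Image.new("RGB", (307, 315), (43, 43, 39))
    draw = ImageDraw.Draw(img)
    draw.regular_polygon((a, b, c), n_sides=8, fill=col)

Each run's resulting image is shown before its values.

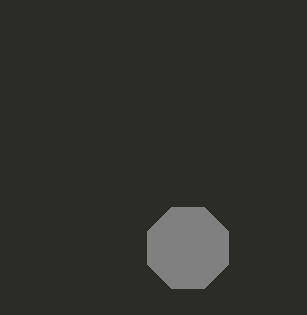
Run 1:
a = 188; b = 248; c = 44; col = 'gray'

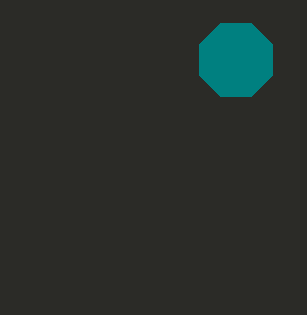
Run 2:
a = 236
b = 60
c = 40
col = 'teal'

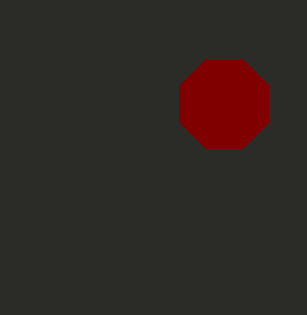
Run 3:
a = 224, b = 104, c = 48, col = 'maroon'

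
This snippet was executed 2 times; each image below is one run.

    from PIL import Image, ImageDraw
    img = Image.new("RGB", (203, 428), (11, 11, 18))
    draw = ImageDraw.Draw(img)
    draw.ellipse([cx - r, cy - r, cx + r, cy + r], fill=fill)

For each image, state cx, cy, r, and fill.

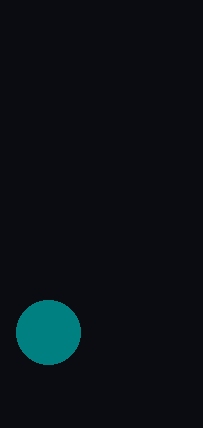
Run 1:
cx = 48
cy = 332
r = 32
fill = 'teal'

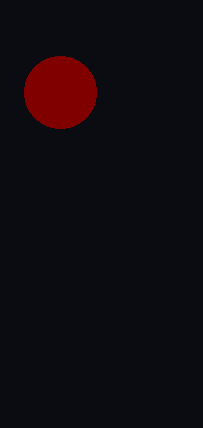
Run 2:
cx = 60
cy = 92
r = 36
fill = 'maroon'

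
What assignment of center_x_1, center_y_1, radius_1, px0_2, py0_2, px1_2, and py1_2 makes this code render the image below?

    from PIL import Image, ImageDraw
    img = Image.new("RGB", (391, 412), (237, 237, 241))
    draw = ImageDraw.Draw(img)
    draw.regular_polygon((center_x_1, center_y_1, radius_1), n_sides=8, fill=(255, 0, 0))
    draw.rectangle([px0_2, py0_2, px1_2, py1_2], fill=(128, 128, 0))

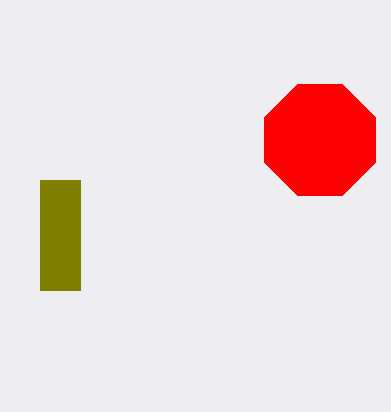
center_x_1 = 320
center_y_1 = 140
radius_1 = 60
px0_2 = 40
py0_2 = 180
px1_2 = 80
py1_2 = 290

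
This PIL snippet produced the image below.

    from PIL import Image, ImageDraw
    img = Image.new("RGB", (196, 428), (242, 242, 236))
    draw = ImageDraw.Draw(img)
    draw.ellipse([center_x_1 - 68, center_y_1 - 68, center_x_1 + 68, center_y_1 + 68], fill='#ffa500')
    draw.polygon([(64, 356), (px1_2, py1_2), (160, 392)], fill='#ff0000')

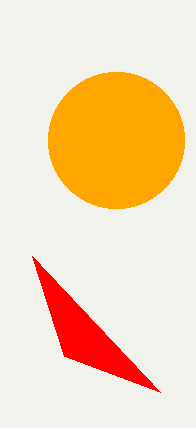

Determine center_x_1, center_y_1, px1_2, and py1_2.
center_x_1 = 116; center_y_1 = 140; px1_2 = 32; py1_2 = 256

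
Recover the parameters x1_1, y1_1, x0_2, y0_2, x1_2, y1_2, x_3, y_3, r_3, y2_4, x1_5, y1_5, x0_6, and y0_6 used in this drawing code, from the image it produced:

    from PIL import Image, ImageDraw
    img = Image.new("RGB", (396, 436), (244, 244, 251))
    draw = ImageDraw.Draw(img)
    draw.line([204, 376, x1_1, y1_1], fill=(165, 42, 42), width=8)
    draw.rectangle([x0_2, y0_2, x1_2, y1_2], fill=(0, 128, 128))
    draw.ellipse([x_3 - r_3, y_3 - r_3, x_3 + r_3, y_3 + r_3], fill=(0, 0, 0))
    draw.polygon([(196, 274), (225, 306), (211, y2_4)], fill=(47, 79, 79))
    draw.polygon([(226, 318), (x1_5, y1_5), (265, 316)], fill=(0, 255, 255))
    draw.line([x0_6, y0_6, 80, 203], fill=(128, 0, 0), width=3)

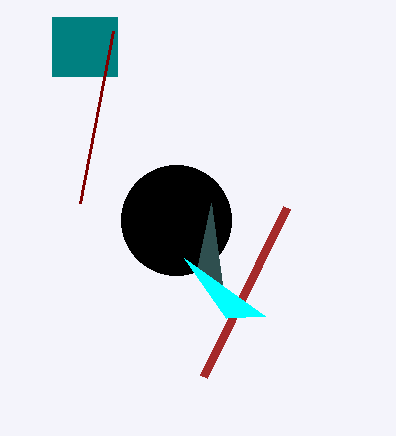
x1_1 = 287, y1_1 = 207, x0_2 = 52, y0_2 = 17, x1_2 = 117, y1_2 = 76, x_3 = 176, y_3 = 220, r_3 = 55, y2_4 = 203, x1_5 = 184, y1_5 = 258, x0_6 = 113, y0_6 = 31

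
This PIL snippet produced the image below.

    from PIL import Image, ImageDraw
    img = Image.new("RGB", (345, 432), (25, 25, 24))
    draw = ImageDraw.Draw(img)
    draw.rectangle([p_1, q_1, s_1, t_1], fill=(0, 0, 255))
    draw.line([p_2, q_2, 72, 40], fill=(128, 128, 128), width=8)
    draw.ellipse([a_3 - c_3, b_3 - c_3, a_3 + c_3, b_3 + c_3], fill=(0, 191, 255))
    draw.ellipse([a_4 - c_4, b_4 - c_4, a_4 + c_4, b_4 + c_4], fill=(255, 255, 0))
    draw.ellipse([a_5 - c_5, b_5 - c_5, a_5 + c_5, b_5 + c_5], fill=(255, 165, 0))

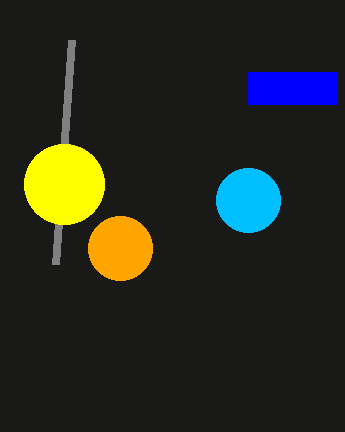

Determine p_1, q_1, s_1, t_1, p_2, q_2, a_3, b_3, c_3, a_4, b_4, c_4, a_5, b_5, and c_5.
p_1 = 248; q_1 = 72; s_1 = 336; t_1 = 104; p_2 = 56; q_2 = 264; a_3 = 248; b_3 = 200; c_3 = 32; a_4 = 64; b_4 = 184; c_4 = 40; a_5 = 120; b_5 = 248; c_5 = 32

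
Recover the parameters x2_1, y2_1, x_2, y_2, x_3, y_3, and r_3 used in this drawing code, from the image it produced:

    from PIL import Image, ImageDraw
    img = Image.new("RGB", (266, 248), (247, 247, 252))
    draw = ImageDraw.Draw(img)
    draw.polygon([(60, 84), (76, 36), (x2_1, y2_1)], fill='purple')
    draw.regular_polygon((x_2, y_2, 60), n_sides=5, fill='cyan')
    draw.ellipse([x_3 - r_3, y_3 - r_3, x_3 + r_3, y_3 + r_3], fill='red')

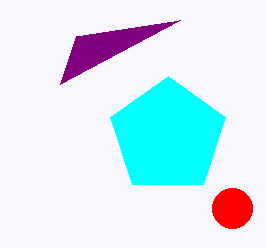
x2_1 = 180
y2_1 = 20
x_2 = 168
y_2 = 136
x_3 = 232
y_3 = 208
r_3 = 20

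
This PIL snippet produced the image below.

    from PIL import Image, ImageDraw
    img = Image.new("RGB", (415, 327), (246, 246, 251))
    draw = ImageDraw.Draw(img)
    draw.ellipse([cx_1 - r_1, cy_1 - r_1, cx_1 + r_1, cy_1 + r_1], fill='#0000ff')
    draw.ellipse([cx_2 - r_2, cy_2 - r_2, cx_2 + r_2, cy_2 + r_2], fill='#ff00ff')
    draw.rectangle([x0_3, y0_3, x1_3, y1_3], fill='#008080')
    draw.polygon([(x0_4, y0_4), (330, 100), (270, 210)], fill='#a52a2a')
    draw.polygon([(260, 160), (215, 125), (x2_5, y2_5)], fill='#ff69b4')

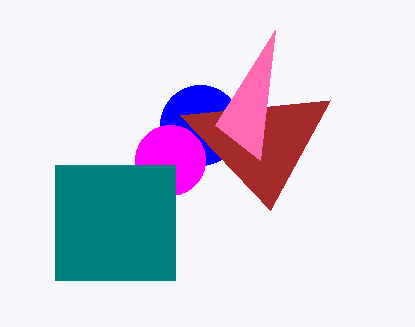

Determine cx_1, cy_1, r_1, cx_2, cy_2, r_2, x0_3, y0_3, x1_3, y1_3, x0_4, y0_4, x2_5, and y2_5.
cx_1 = 200; cy_1 = 125; r_1 = 40; cx_2 = 170; cy_2 = 160; r_2 = 35; x0_3 = 55; y0_3 = 165; x1_3 = 175; y1_3 = 280; x0_4 = 180; y0_4 = 115; x2_5 = 275; y2_5 = 30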